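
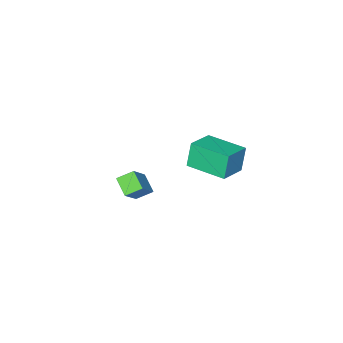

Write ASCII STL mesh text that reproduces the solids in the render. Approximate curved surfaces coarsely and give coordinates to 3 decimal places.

solid 
facet normal -0.930 -0.264 -0.256
outer loop
vertex -4.002 -4.946 -1.735
vertex -4.549 -3.022 -1.729
vertex -3.668 -4.847 -3.05
endloop
endfacet
facet normal 0.273 -0.962 -0.003
outer loop
vertex -2.291 -4.458 -2.671
vertex -4.002 -4.946 -1.735
vertex -3.668 -4.847 -3.05
endloop
endfacet
facet normal -0.930 -0.263 -0.257
outer loop
vertex -3.668 -4.847 -3.05
vertex -4.549 -3.022 -1.729
vertex -4.214 -2.924 -3.044
endloop
endfacet
facet normal 0.246 0.073 -0.967
outer loop
vertex -4.214 -2.924 -3.044
vertex -2.291 -4.458 -2.671
vertex -3.668 -4.847 -3.05
endloop
endfacet
facet normal -0.245 -0.073 0.967
outer loop
vertex -4.002 -4.946 -1.735
vertex -3.172 -2.633 -1.35
vertex -4.549 -3.022 -1.729
endloop
endfacet
facet normal 0.273 -0.962 -0.002
outer loop
vertex -2.626 -4.556 -1.356
vertex -4.002 -4.946 -1.735
vertex -2.291 -4.458 -2.671
endloop
endfacet
facet normal -0.246 -0.073 0.967
outer loop
vertex -2.626 -4.556 -1.356
vertex -3.172 -2.633 -1.35
vertex -4.002 -4.946 -1.735
endloop
endfacet
facet normal -0.272 0.962 0.002
outer loop
vertex -4.549 -3.022 -1.729
vertex -3.172 -2.633 -1.35
vertex -4.214 -2.924 -3.044
endloop
endfacet
facet normal 0.246 0.073 -0.967
outer loop
vertex -2.838 -2.534 -2.665
vertex -2.291 -4.458 -2.671
vertex -4.214 -2.924 -3.044
endloop
endfacet
facet normal -0.273 0.962 0.003
outer loop
vertex -4.214 -2.924 -3.044
vertex -3.172 -2.633 -1.35
vertex -2.838 -2.534 -2.665
endloop
endfacet
facet normal 0.930 0.264 0.257
outer loop
vertex -2.838 -2.534 -2.665
vertex -2.626 -4.556 -1.356
vertex -2.291 -4.458 -2.671
endloop
endfacet
facet normal 0.930 0.263 0.256
outer loop
vertex -3.172 -2.633 -1.35
vertex -2.626 -4.556 -1.356
vertex -2.838 -2.534 -2.665
endloop
endfacet
facet normal -0.645 -0.302 -0.702
outer loop
vertex 1.036 -3.337 -0.791
vertex 1.226 -2.52 -1.317
vertex 1.665 -3.743 -1.195
endloop
endfacet
facet normal -0.192 -0.825 0.531
outer loop
vertex 2.614 -3.3 -0.163
vertex 1.036 -3.337 -0.791
vertex 1.665 -3.743 -1.195
endloop
endfacet
facet normal -0.645 -0.301 -0.702
outer loop
vertex 1.665 -3.743 -1.195
vertex 1.226 -2.52 -1.317
vertex 1.855 -2.926 -1.72
endloop
endfacet
facet normal 0.739 -0.477 -0.475
outer loop
vertex 1.855 -2.926 -1.72
vertex 2.614 -3.3 -0.163
vertex 1.665 -3.743 -1.195
endloop
endfacet
facet normal -0.739 0.478 0.475
outer loop
vertex 1.036 -3.337 -0.791
vertex 2.175 -2.077 -0.285
vertex 1.226 -2.52 -1.317
endloop
endfacet
facet normal -0.192 -0.825 0.531
outer loop
vertex 1.985 -2.894 0.24
vertex 1.036 -3.337 -0.791
vertex 2.614 -3.3 -0.163
endloop
endfacet
facet normal -0.739 0.477 0.475
outer loop
vertex 1.985 -2.894 0.24
vertex 2.175 -2.077 -0.285
vertex 1.036 -3.337 -0.791
endloop
endfacet
facet normal 0.192 0.825 -0.531
outer loop
vertex 1.226 -2.52 -1.317
vertex 2.175 -2.077 -0.285
vertex 1.855 -2.926 -1.72
endloop
endfacet
facet normal 0.739 -0.478 -0.475
outer loop
vertex 2.804 -2.483 -0.689
vertex 2.614 -3.3 -0.163
vertex 1.855 -2.926 -1.72
endloop
endfacet
facet normal 0.192 0.825 -0.531
outer loop
vertex 1.855 -2.926 -1.72
vertex 2.175 -2.077 -0.285
vertex 2.804 -2.483 -0.689
endloop
endfacet
facet normal 0.645 0.302 0.702
outer loop
vertex 2.804 -2.483 -0.689
vertex 1.985 -2.894 0.24
vertex 2.614 -3.3 -0.163
endloop
endfacet
facet normal 0.645 0.301 0.702
outer loop
vertex 2.175 -2.077 -0.285
vertex 1.985 -2.894 0.24
vertex 2.804 -2.483 -0.689
endloop
endfacet

endsolid


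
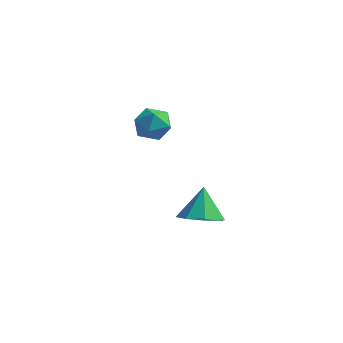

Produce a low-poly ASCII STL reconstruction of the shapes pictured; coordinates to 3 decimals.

solid 
facet normal 0.178 -0.439 -0.881
outer loop
vertex 4.445 -1.169 0.928
vertex 3.905 -0.598 0.534
vertex 4.765 -0.616 0.717
endloop
endfacet
facet normal 0.655 -0.093 0.750
outer loop
vertex 4.445 -1.169 0.928
vertex 4.765 -0.616 0.717
vertex 3.655 0.018 1.766
endloop
endfacet
facet normal 0.178 -0.440 -0.880
outer loop
vertex 4.765 -0.616 0.717
vertex 3.905 -0.598 0.534
vertex 4.582 -0.052 0.398
endloop
endfacet
facet normal 0.728 0.501 0.468
outer loop
vertex 4.765 -0.616 0.717
vertex 4.582 -0.052 0.398
vertex 3.655 0.018 1.766
endloop
endfacet
facet normal 0.177 -0.439 -0.881
outer loop
vertex 4.582 -0.052 0.398
vertex 3.905 -0.598 0.534
vertex 4.001 0.193 0.159
endloop
endfacet
facet normal 0.322 0.931 0.171
outer loop
vertex 4.582 -0.052 0.398
vertex 4.001 0.193 0.159
vertex 3.655 0.018 1.766
endloop
endfacet
facet normal 0.179 -0.439 -0.880
outer loop
vertex 4.001 0.193 0.159
vertex 3.905 -0.598 0.534
vertex 3.365 -0.026 0.139
endloop
endfacet
facet normal -0.326 0.945 0.033
outer loop
vertex 4.001 0.193 0.159
vertex 3.365 -0.026 0.139
vertex 3.655 0.018 1.766
endloop
endfacet
facet normal 0.178 -0.439 -0.880
outer loop
vertex 3.365 -0.026 0.139
vertex 3.905 -0.598 0.534
vertex 3.044 -0.579 0.35
endloop
endfacet
facet normal -0.834 0.535 0.134
outer loop
vertex 3.365 -0.026 0.139
vertex 3.044 -0.579 0.35
vertex 3.655 0.018 1.766
endloop
endfacet
facet normal 0.178 -0.440 -0.880
outer loop
vertex 3.044 -0.579 0.35
vertex 3.905 -0.598 0.534
vertex 3.228 -1.143 0.669
endloop
endfacet
facet normal -0.907 -0.060 0.417
outer loop
vertex 3.044 -0.579 0.35
vertex 3.228 -1.143 0.669
vertex 3.655 0.018 1.766
endloop
endfacet
facet normal 0.178 -0.439 -0.881
outer loop
vertex 3.228 -1.143 0.669
vertex 3.905 -0.598 0.534
vertex 3.808 -1.388 0.908
endloop
endfacet
facet normal -0.501 -0.490 0.713
outer loop
vertex 3.228 -1.143 0.669
vertex 3.808 -1.388 0.908
vertex 3.655 0.018 1.766
endloop
endfacet
facet normal 0.179 -0.439 -0.881
outer loop
vertex 3.808 -1.388 0.908
vertex 3.905 -0.598 0.534
vertex 4.445 -1.169 0.928
endloop
endfacet
facet normal 0.146 -0.504 0.851
outer loop
vertex 3.808 -1.388 0.908
vertex 4.445 -1.169 0.928
vertex 3.655 0.018 1.766
endloop
endfacet
facet normal -0.816 0.530 0.231
outer loop
vertex -0.877 3.823 2.221
vertex -1.349 3.131 2.142
vertex -1.011 3.326 2.887
endloop
endfacet
facet normal -0.239 0.801 0.550
outer loop
vertex -0.877 3.823 2.221
vertex -1.011 3.326 2.887
vertex -0.246 3.648 2.75
endloop
endfacet
facet normal 0.234 0.971 0.043
outer loop
vertex -0.877 3.823 2.221
vertex -0.246 3.648 2.75
vertex -0.111 3.652 1.919
endloop
endfacet
facet normal -0.053 0.805 -0.591
outer loop
vertex -0.877 3.823 2.221
vertex -0.111 3.652 1.919
vertex -0.792 3.332 1.544
endloop
endfacet
facet normal -0.701 0.532 -0.474
outer loop
vertex -0.877 3.823 2.221
vertex -0.792 3.332 1.544
vertex -1.349 3.131 2.142
endloop
endfacet
facet normal 0.050 0.289 0.956
outer loop
vertex -0.246 3.648 2.75
vertex -1.011 3.326 2.887
vertex -0.328 2.848 2.996
endloop
endfacet
facet normal -0.885 -0.149 0.441
outer loop
vertex -1.011 3.326 2.887
vertex -1.349 3.131 2.142
vertex -1.009 2.528 2.621
endloop
endfacet
facet normal -0.700 -0.144 -0.700
outer loop
vertex -1.349 3.131 2.142
vertex -0.792 3.332 1.544
vertex -0.874 2.532 1.79
endloop
endfacet
facet normal 0.350 0.297 -0.889
outer loop
vertex -0.792 3.332 1.544
vertex -0.111 3.652 1.919
vertex -0.109 2.854 1.653
endloop
endfacet
facet normal 0.813 0.566 0.135
outer loop
vertex -0.111 3.652 1.919
vertex -0.246 3.648 2.75
vertex 0.229 3.049 2.398
endloop
endfacet
facet normal 0.053 -0.805 0.591
outer loop
vertex -0.243 2.357 2.319
vertex -0.328 2.848 2.996
vertex -1.009 2.528 2.621
endloop
endfacet
facet normal -0.234 -0.971 -0.043
outer loop
vertex -0.243 2.357 2.319
vertex -1.009 2.528 2.621
vertex -0.874 2.532 1.79
endloop
endfacet
facet normal 0.239 -0.801 -0.550
outer loop
vertex -0.243 2.357 2.319
vertex -0.874 2.532 1.79
vertex -0.109 2.854 1.653
endloop
endfacet
facet normal 0.816 -0.530 -0.231
outer loop
vertex -0.243 2.357 2.319
vertex -0.109 2.854 1.653
vertex 0.229 3.049 2.398
endloop
endfacet
facet normal 0.701 -0.532 0.474
outer loop
vertex -0.243 2.357 2.319
vertex 0.229 3.049 2.398
vertex -0.328 2.848 2.996
endloop
endfacet
facet normal -0.350 -0.297 0.889
outer loop
vertex -1.009 2.528 2.621
vertex -0.328 2.848 2.996
vertex -1.011 3.326 2.887
endloop
endfacet
facet normal -0.813 -0.566 -0.135
outer loop
vertex -0.874 2.532 1.79
vertex -1.009 2.528 2.621
vertex -1.349 3.131 2.142
endloop
endfacet
facet normal -0.050 -0.289 -0.956
outer loop
vertex -0.109 2.854 1.653
vertex -0.874 2.532 1.79
vertex -0.792 3.332 1.544
endloop
endfacet
facet normal 0.885 0.149 -0.441
outer loop
vertex 0.229 3.049 2.398
vertex -0.109 2.854 1.653
vertex -0.111 3.652 1.919
endloop
endfacet
facet normal 0.700 0.144 0.700
outer loop
vertex -0.328 2.848 2.996
vertex 0.229 3.049 2.398
vertex -0.246 3.648 2.75
endloop
endfacet

endsolid


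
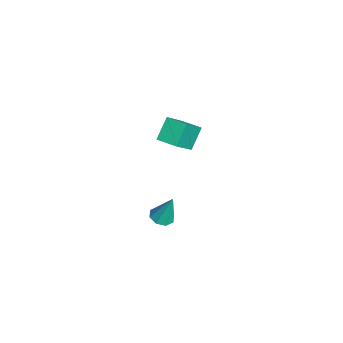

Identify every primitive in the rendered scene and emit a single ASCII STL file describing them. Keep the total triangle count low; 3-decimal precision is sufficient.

solid 
facet normal -0.142 -0.307 -0.941
outer loop
vertex 3.975 0.774 2.743
vertex 3.446 1.114 2.712
vertex 4.054 1.222 2.585
endloop
endfacet
facet normal 0.966 -0.085 0.243
outer loop
vertex 3.975 0.774 2.743
vertex 4.054 1.222 2.585
vertex 3.674 1.606 4.228
endloop
endfacet
facet normal -0.142 -0.305 -0.942
outer loop
vertex 4.054 1.222 2.585
vertex 3.446 1.114 2.712
vertex 3.776 1.608 2.502
endloop
endfacet
facet normal 0.806 0.591 0.048
outer loop
vertex 4.054 1.222 2.585
vertex 3.776 1.608 2.502
vertex 3.674 1.606 4.228
endloop
endfacet
facet normal -0.142 -0.305 -0.942
outer loop
vertex 3.776 1.608 2.502
vertex 3.446 1.114 2.712
vertex 3.305 1.704 2.542
endloop
endfacet
facet normal 0.201 0.980 0.013
outer loop
vertex 3.776 1.608 2.502
vertex 3.305 1.704 2.542
vertex 3.674 1.606 4.228
endloop
endfacet
facet normal -0.142 -0.305 -0.942
outer loop
vertex 3.305 1.704 2.542
vertex 3.446 1.114 2.712
vertex 2.917 1.455 2.681
endloop
endfacet
facet normal -0.493 0.856 0.158
outer loop
vertex 3.305 1.704 2.542
vertex 2.917 1.455 2.681
vertex 3.674 1.606 4.228
endloop
endfacet
facet normal -0.142 -0.306 -0.941
outer loop
vertex 2.917 1.455 2.681
vertex 3.446 1.114 2.712
vertex 2.838 1.006 2.839
endloop
endfacet
facet normal -0.870 0.293 0.397
outer loop
vertex 2.917 1.455 2.681
vertex 2.838 1.006 2.839
vertex 3.674 1.606 4.228
endloop
endfacet
facet normal -0.142 -0.305 -0.942
outer loop
vertex 2.838 1.006 2.839
vertex 3.446 1.114 2.712
vertex 3.116 0.62 2.922
endloop
endfacet
facet normal -0.709 -0.383 0.592
outer loop
vertex 2.838 1.006 2.839
vertex 3.116 0.62 2.922
vertex 3.674 1.606 4.228
endloop
endfacet
facet normal -0.142 -0.305 -0.942
outer loop
vertex 3.116 0.62 2.922
vertex 3.446 1.114 2.712
vertex 3.587 0.524 2.882
endloop
endfacet
facet normal -0.104 -0.772 0.627
outer loop
vertex 3.116 0.62 2.922
vertex 3.587 0.524 2.882
vertex 3.674 1.606 4.228
endloop
endfacet
facet normal -0.141 -0.305 -0.942
outer loop
vertex 3.587 0.524 2.882
vertex 3.446 1.114 2.712
vertex 3.975 0.774 2.743
endloop
endfacet
facet normal 0.590 -0.647 0.482
outer loop
vertex 3.587 0.524 2.882
vertex 3.975 0.774 2.743
vertex 3.674 1.606 4.228
endloop
endfacet
facet normal -0.530 0.452 -0.718
outer loop
vertex -4.03 3.262 2.635
vertex -3.291 4.144 2.644
vertex -3.26 2.628 1.667
endloop
endfacet
facet normal -0.642 -0.767 -0.008
outer loop
vertex -2.189 1.716 3.116
vertex -4.03 3.262 2.635
vertex -3.26 2.628 1.667
endloop
endfacet
facet normal -0.531 0.451 -0.717
outer loop
vertex -3.26 2.628 1.667
vertex -3.291 4.144 2.644
vertex -2.522 3.51 1.676
endloop
endfacet
facet normal 0.554 -0.456 -0.697
outer loop
vertex -2.522 3.51 1.676
vertex -2.189 1.716 3.116
vertex -3.26 2.628 1.667
endloop
endfacet
facet normal -0.553 0.457 0.697
outer loop
vertex -4.03 3.262 2.635
vertex -2.22 3.232 4.093
vertex -3.291 4.144 2.644
endloop
endfacet
facet normal -0.642 -0.767 -0.008
outer loop
vertex -2.958 2.35 4.084
vertex -4.03 3.262 2.635
vertex -2.189 1.716 3.116
endloop
endfacet
facet normal -0.554 0.456 0.697
outer loop
vertex -2.958 2.35 4.084
vertex -2.22 3.232 4.093
vertex -4.03 3.262 2.635
endloop
endfacet
facet normal 0.642 0.767 0.008
outer loop
vertex -3.291 4.144 2.644
vertex -2.22 3.232 4.093
vertex -2.522 3.51 1.676
endloop
endfacet
facet normal 0.553 -0.457 -0.697
outer loop
vertex -1.45 2.598 3.125
vertex -2.189 1.716 3.116
vertex -2.522 3.51 1.676
endloop
endfacet
facet normal 0.642 0.767 0.008
outer loop
vertex -2.522 3.51 1.676
vertex -2.22 3.232 4.093
vertex -1.45 2.598 3.125
endloop
endfacet
facet normal 0.530 -0.452 0.717
outer loop
vertex -1.45 2.598 3.125
vertex -2.958 2.35 4.084
vertex -2.189 1.716 3.116
endloop
endfacet
facet normal 0.531 -0.451 0.718
outer loop
vertex -2.22 3.232 4.093
vertex -2.958 2.35 4.084
vertex -1.45 2.598 3.125
endloop
endfacet

endsolid


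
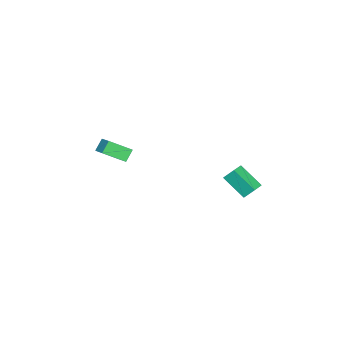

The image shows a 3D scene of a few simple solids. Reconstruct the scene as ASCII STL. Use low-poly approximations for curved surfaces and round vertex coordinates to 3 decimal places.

solid 
facet normal -0.979 0.077 -0.188
outer loop
vertex -1.968 3.452 1.903
vertex -1.643 4.899 0.798
vertex -1.867 2.834 1.124
endloop
endfacet
facet normal -0.176 -0.782 0.598
outer loop
vertex -0.937 2.761 1.302
vertex -1.968 3.452 1.903
vertex -1.867 2.834 1.124
endloop
endfacet
facet normal -0.979 0.077 -0.188
outer loop
vertex -1.867 2.834 1.124
vertex -1.643 4.899 0.798
vertex -1.542 4.281 0.018
endloop
endfacet
facet normal 0.101 -0.618 -0.779
outer loop
vertex -1.542 4.281 0.018
vertex -0.937 2.761 1.302
vertex -1.867 2.834 1.124
endloop
endfacet
facet normal -0.101 0.618 0.780
outer loop
vertex -1.968 3.452 1.903
vertex -0.713 4.826 0.976
vertex -1.643 4.899 0.798
endloop
endfacet
facet normal -0.176 -0.783 0.597
outer loop
vertex -1.038 3.379 2.082
vertex -1.968 3.452 1.903
vertex -0.937 2.761 1.302
endloop
endfacet
facet normal -0.101 0.618 0.779
outer loop
vertex -1.038 3.379 2.082
vertex -0.713 4.826 0.976
vertex -1.968 3.452 1.903
endloop
endfacet
facet normal 0.176 0.783 -0.597
outer loop
vertex -1.643 4.899 0.798
vertex -0.713 4.826 0.976
vertex -1.542 4.281 0.018
endloop
endfacet
facet normal 0.102 -0.618 -0.780
outer loop
vertex -0.612 4.208 0.197
vertex -0.937 2.761 1.302
vertex -1.542 4.281 0.018
endloop
endfacet
facet normal 0.176 0.782 -0.598
outer loop
vertex -1.542 4.281 0.018
vertex -0.713 4.826 0.976
vertex -0.612 4.208 0.197
endloop
endfacet
facet normal 0.979 -0.077 0.188
outer loop
vertex -0.612 4.208 0.197
vertex -1.038 3.379 2.082
vertex -0.937 2.761 1.302
endloop
endfacet
facet normal 0.979 -0.077 0.188
outer loop
vertex -0.713 4.826 0.976
vertex -1.038 3.379 2.082
vertex -0.612 4.208 0.197
endloop
endfacet
facet normal -0.623 -0.643 -0.445
outer loop
vertex 0.28 -4.949 2.242
vertex -0.351 -4.811 2.926
vertex -0.376 -3.724 1.389
endloop
endfacet
facet normal 0.671 -0.147 -0.727
outer loop
vertex 0.471 -2.849 1.994
vertex 0.28 -4.949 2.242
vertex -0.376 -3.724 1.389
endloop
endfacet
facet normal -0.622 -0.644 -0.445
outer loop
vertex -0.376 -3.724 1.389
vertex -0.351 -4.811 2.926
vertex -1.007 -3.587 2.073
endloop
endfacet
facet normal -0.403 0.751 -0.522
outer loop
vertex -1.007 -3.587 2.073
vertex 0.471 -2.849 1.994
vertex -0.376 -3.724 1.389
endloop
endfacet
facet normal 0.403 -0.751 0.523
outer loop
vertex 0.28 -4.949 2.242
vertex 0.496 -3.936 3.531
vertex -0.351 -4.811 2.926
endloop
endfacet
facet normal 0.671 -0.147 -0.727
outer loop
vertex 1.127 -4.073 2.847
vertex 0.28 -4.949 2.242
vertex 0.471 -2.849 1.994
endloop
endfacet
facet normal 0.403 -0.751 0.523
outer loop
vertex 1.127 -4.073 2.847
vertex 0.496 -3.936 3.531
vertex 0.28 -4.949 2.242
endloop
endfacet
facet normal -0.671 0.147 0.727
outer loop
vertex -0.351 -4.811 2.926
vertex 0.496 -3.936 3.531
vertex -1.007 -3.587 2.073
endloop
endfacet
facet normal -0.403 0.751 -0.523
outer loop
vertex -0.16 -2.711 2.678
vertex 0.471 -2.849 1.994
vertex -1.007 -3.587 2.073
endloop
endfacet
facet normal -0.671 0.147 0.727
outer loop
vertex -1.007 -3.587 2.073
vertex 0.496 -3.936 3.531
vertex -0.16 -2.711 2.678
endloop
endfacet
facet normal 0.623 0.644 0.445
outer loop
vertex -0.16 -2.711 2.678
vertex 1.127 -4.073 2.847
vertex 0.471 -2.849 1.994
endloop
endfacet
facet normal 0.623 0.644 0.445
outer loop
vertex 0.496 -3.936 3.531
vertex 1.127 -4.073 2.847
vertex -0.16 -2.711 2.678
endloop
endfacet

endsolid


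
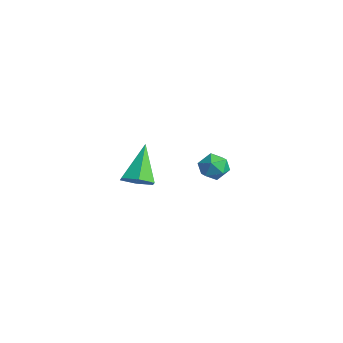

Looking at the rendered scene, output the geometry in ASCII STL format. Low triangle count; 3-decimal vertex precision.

solid 
facet normal -0.770 0.331 0.545
outer loop
vertex -2.297 1.681 -0.011
vertex -1.918 1.711 0.506
vertex -1.974 2.219 0.119
endloop
endfacet
facet normal -0.835 0.534 -0.134
outer loop
vertex -2.297 1.681 -0.011
vertex -1.974 2.219 0.119
vertex -2.013 2.006 -0.485
endloop
endfacet
facet normal -0.840 -0.054 -0.540
outer loop
vertex -2.297 1.681 -0.011
vertex -2.013 2.006 -0.485
vertex -1.981 1.365 -0.471
endloop
endfacet
facet normal -0.778 -0.619 -0.109
outer loop
vertex -2.297 1.681 -0.011
vertex -1.981 1.365 -0.471
vertex -1.922 1.183 0.141
endloop
endfacet
facet normal -0.735 -0.382 0.561
outer loop
vertex -2.297 1.681 -0.011
vertex -1.922 1.183 0.141
vertex -1.918 1.711 0.506
endloop
endfacet
facet normal -0.258 0.916 -0.307
outer loop
vertex -2.013 2.006 -0.485
vertex -1.974 2.219 0.119
vertex -1.458 2.237 -0.261
endloop
endfacet
facet normal -0.153 0.588 0.794
outer loop
vertex -1.974 2.219 0.119
vertex -1.918 1.711 0.506
vertex -1.399 2.055 0.351
endloop
endfacet
facet normal -0.095 -0.566 0.819
outer loop
vertex -1.918 1.711 0.506
vertex -1.922 1.183 0.141
vertex -1.367 1.414 0.365
endloop
endfacet
facet normal -0.163 -0.950 -0.267
outer loop
vertex -1.922 1.183 0.141
vertex -1.981 1.365 -0.471
vertex -1.406 1.201 -0.239
endloop
endfacet
facet normal -0.265 -0.034 -0.964
outer loop
vertex -1.981 1.365 -0.471
vertex -2.013 2.006 -0.485
vertex -1.462 1.709 -0.626
endloop
endfacet
facet normal 0.778 0.619 0.109
outer loop
vertex -1.083 1.739 -0.109
vertex -1.458 2.237 -0.261
vertex -1.399 2.055 0.351
endloop
endfacet
facet normal 0.840 0.054 0.540
outer loop
vertex -1.083 1.739 -0.109
vertex -1.399 2.055 0.351
vertex -1.367 1.414 0.365
endloop
endfacet
facet normal 0.835 -0.534 0.134
outer loop
vertex -1.083 1.739 -0.109
vertex -1.367 1.414 0.365
vertex -1.406 1.201 -0.239
endloop
endfacet
facet normal 0.770 -0.331 -0.545
outer loop
vertex -1.083 1.739 -0.109
vertex -1.406 1.201 -0.239
vertex -1.462 1.709 -0.626
endloop
endfacet
facet normal 0.735 0.382 -0.561
outer loop
vertex -1.083 1.739 -0.109
vertex -1.462 1.709 -0.626
vertex -1.458 2.237 -0.261
endloop
endfacet
facet normal 0.163 0.950 0.267
outer loop
vertex -1.399 2.055 0.351
vertex -1.458 2.237 -0.261
vertex -1.974 2.219 0.119
endloop
endfacet
facet normal 0.265 0.034 0.964
outer loop
vertex -1.367 1.414 0.365
vertex -1.399 2.055 0.351
vertex -1.918 1.711 0.506
endloop
endfacet
facet normal 0.258 -0.916 0.307
outer loop
vertex -1.406 1.201 -0.239
vertex -1.367 1.414 0.365
vertex -1.922 1.183 0.141
endloop
endfacet
facet normal 0.153 -0.588 -0.794
outer loop
vertex -1.462 1.709 -0.626
vertex -1.406 1.201 -0.239
vertex -1.981 1.365 -0.471
endloop
endfacet
facet normal 0.095 0.566 -0.819
outer loop
vertex -1.458 2.237 -0.261
vertex -1.462 1.709 -0.626
vertex -2.013 2.006 -0.485
endloop
endfacet
facet normal 0.469 -0.449 -0.760
outer loop
vertex 1.707 -3.066 2.475
vertex 1.249 -2.883 2.084
vertex 1.751 -2.514 2.176
endloop
endfacet
facet normal 0.677 0.308 0.669
outer loop
vertex 1.707 -3.066 2.475
vertex 1.751 -2.514 2.176
vertex 0.511 -2.177 3.276
endloop
endfacet
facet normal 0.470 -0.450 -0.760
outer loop
vertex 1.751 -2.514 2.176
vertex 1.249 -2.883 2.084
vertex 1.293 -2.33 1.784
endloop
endfacet
facet normal 0.319 0.945 0.070
outer loop
vertex 1.751 -2.514 2.176
vertex 1.293 -2.33 1.784
vertex 0.511 -2.177 3.276
endloop
endfacet
facet normal 0.470 -0.450 -0.760
outer loop
vertex 1.293 -2.33 1.784
vertex 1.249 -2.883 2.084
vertex 0.791 -2.699 1.692
endloop
endfacet
facet normal -0.513 0.784 -0.349
outer loop
vertex 1.293 -2.33 1.784
vertex 0.791 -2.699 1.692
vertex 0.511 -2.177 3.276
endloop
endfacet
facet normal 0.470 -0.448 -0.760
outer loop
vertex 0.791 -2.699 1.692
vertex 1.249 -2.883 2.084
vertex 0.747 -3.252 1.991
endloop
endfacet
facet normal -0.985 -0.013 -0.170
outer loop
vertex 0.791 -2.699 1.692
vertex 0.747 -3.252 1.991
vertex 0.511 -2.177 3.276
endloop
endfacet
facet normal 0.471 -0.449 -0.760
outer loop
vertex 0.747 -3.252 1.991
vertex 1.249 -2.883 2.084
vertex 1.205 -3.435 2.383
endloop
endfacet
facet normal -0.627 -0.650 0.429
outer loop
vertex 0.747 -3.252 1.991
vertex 1.205 -3.435 2.383
vertex 0.511 -2.177 3.276
endloop
endfacet
facet normal 0.469 -0.449 -0.760
outer loop
vertex 1.205 -3.435 2.383
vertex 1.249 -2.883 2.084
vertex 1.707 -3.066 2.475
endloop
endfacet
facet normal 0.204 -0.489 0.848
outer loop
vertex 1.205 -3.435 2.383
vertex 1.707 -3.066 2.475
vertex 0.511 -2.177 3.276
endloop
endfacet

endsolid


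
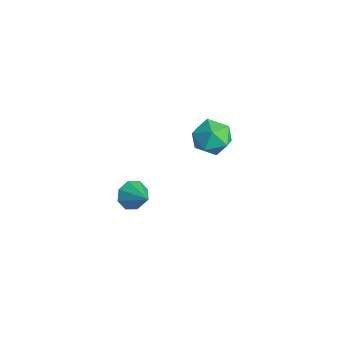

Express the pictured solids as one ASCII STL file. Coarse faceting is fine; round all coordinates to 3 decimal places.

solid 
facet normal -0.844 -0.168 -0.509
outer loop
vertex 2.572 -3.059 2.104
vertex 2.17 -3.098 2.783
vertex 2.36 -2.52 2.278
endloop
endfacet
facet normal 0.751 0.451 -0.483
outer loop
vertex 2.572 -3.059 2.104
vertex 2.36 -2.52 2.278
vertex 3.35 -2.862 3.497
endloop
endfacet
facet normal -0.843 -0.169 -0.511
outer loop
vertex 2.36 -2.52 2.278
vertex 2.17 -3.098 2.783
vertex 2.035 -2.32 2.748
endloop
endfacet
facet normal 0.423 0.901 -0.091
outer loop
vertex 2.36 -2.52 2.278
vertex 2.035 -2.32 2.748
vertex 3.35 -2.862 3.497
endloop
endfacet
facet normal -0.843 -0.169 -0.510
outer loop
vertex 2.035 -2.32 2.748
vertex 2.17 -3.098 2.783
vertex 1.79 -2.576 3.238
endloop
endfacet
facet normal 0.077 0.867 0.492
outer loop
vertex 2.035 -2.32 2.748
vertex 1.79 -2.576 3.238
vertex 3.35 -2.862 3.497
endloop
endfacet
facet normal -0.843 -0.168 -0.511
outer loop
vertex 1.79 -2.576 3.238
vertex 2.17 -3.098 2.783
vertex 1.767 -3.137 3.461
endloop
endfacet
facet normal -0.085 0.371 0.925
outer loop
vertex 1.79 -2.576 3.238
vertex 1.767 -3.137 3.461
vertex 3.35 -2.862 3.497
endloop
endfacet
facet normal -0.843 -0.168 -0.511
outer loop
vertex 1.767 -3.137 3.461
vertex 2.17 -3.098 2.783
vertex 1.98 -3.676 3.287
endloop
endfacet
facet normal 0.030 -0.296 0.955
outer loop
vertex 1.767 -3.137 3.461
vertex 1.98 -3.676 3.287
vertex 3.35 -2.862 3.497
endloop
endfacet
facet normal -0.843 -0.168 -0.511
outer loop
vertex 1.98 -3.676 3.287
vertex 2.17 -3.098 2.783
vertex 2.304 -3.876 2.818
endloop
endfacet
facet normal 0.356 -0.745 0.564
outer loop
vertex 1.98 -3.676 3.287
vertex 2.304 -3.876 2.818
vertex 3.35 -2.862 3.497
endloop
endfacet
facet normal -0.844 -0.168 -0.510
outer loop
vertex 2.304 -3.876 2.818
vertex 2.17 -3.098 2.783
vertex 2.549 -3.62 2.328
endloop
endfacet
facet normal 0.703 -0.711 -0.020
outer loop
vertex 2.304 -3.876 2.818
vertex 2.549 -3.62 2.328
vertex 3.35 -2.862 3.497
endloop
endfacet
facet normal -0.844 -0.169 -0.509
outer loop
vertex 2.549 -3.62 2.328
vertex 2.17 -3.098 2.783
vertex 2.572 -3.059 2.104
endloop
endfacet
facet normal 0.865 -0.216 -0.453
outer loop
vertex 2.549 -3.62 2.328
vertex 2.572 -3.059 2.104
vertex 3.35 -2.862 3.497
endloop
endfacet
facet normal 0.018 0.245 0.969
outer loop
vertex -1.919 3.681 1.301
vertex -2.693 2.907 1.511
vertex -1.611 2.641 1.558
endloop
endfacet
facet normal 0.655 0.358 0.665
outer loop
vertex -1.919 3.681 1.301
vertex -1.611 2.641 1.558
vertex -1.086 3.193 0.744
endloop
endfacet
facet normal 0.563 0.816 0.127
outer loop
vertex -1.919 3.681 1.301
vertex -1.086 3.193 0.744
vertex -1.842 3.8 0.196
endloop
endfacet
facet normal -0.129 0.987 0.097
outer loop
vertex -1.919 3.681 1.301
vertex -1.842 3.8 0.196
vertex -2.835 3.623 0.67
endloop
endfacet
facet normal -0.466 0.633 0.618
outer loop
vertex -1.919 3.681 1.301
vertex -2.835 3.623 0.67
vertex -2.693 2.907 1.511
endloop
endfacet
facet normal 0.882 -0.261 0.392
outer loop
vertex -1.086 3.193 0.744
vertex -1.611 2.641 1.558
vertex -1.345 2.117 0.61
endloop
endfacet
facet normal -0.148 -0.444 0.884
outer loop
vertex -1.611 2.641 1.558
vertex -2.693 2.907 1.511
vertex -2.338 1.94 1.084
endloop
endfacet
facet normal -0.931 0.185 0.315
outer loop
vertex -2.693 2.907 1.511
vertex -2.835 3.623 0.67
vertex -3.094 2.547 0.536
endloop
endfacet
facet normal -0.386 0.757 -0.527
outer loop
vertex -2.835 3.623 0.67
vertex -1.842 3.8 0.196
vertex -2.569 3.099 -0.278
endloop
endfacet
facet normal 0.734 0.481 -0.479
outer loop
vertex -1.842 3.8 0.196
vertex -1.086 3.193 0.744
vertex -1.487 2.833 -0.231
endloop
endfacet
facet normal 0.129 -0.987 -0.097
outer loop
vertex -2.261 2.059 -0.021
vertex -1.345 2.117 0.61
vertex -2.338 1.94 1.084
endloop
endfacet
facet normal -0.563 -0.816 -0.127
outer loop
vertex -2.261 2.059 -0.021
vertex -2.338 1.94 1.084
vertex -3.094 2.547 0.536
endloop
endfacet
facet normal -0.655 -0.358 -0.665
outer loop
vertex -2.261 2.059 -0.021
vertex -3.094 2.547 0.536
vertex -2.569 3.099 -0.278
endloop
endfacet
facet normal -0.018 -0.245 -0.969
outer loop
vertex -2.261 2.059 -0.021
vertex -2.569 3.099 -0.278
vertex -1.487 2.833 -0.231
endloop
endfacet
facet normal 0.466 -0.633 -0.618
outer loop
vertex -2.261 2.059 -0.021
vertex -1.487 2.833 -0.231
vertex -1.345 2.117 0.61
endloop
endfacet
facet normal 0.386 -0.757 0.527
outer loop
vertex -2.338 1.94 1.084
vertex -1.345 2.117 0.61
vertex -1.611 2.641 1.558
endloop
endfacet
facet normal -0.734 -0.481 0.479
outer loop
vertex -3.094 2.547 0.536
vertex -2.338 1.94 1.084
vertex -2.693 2.907 1.511
endloop
endfacet
facet normal -0.882 0.261 -0.392
outer loop
vertex -2.569 3.099 -0.278
vertex -3.094 2.547 0.536
vertex -2.835 3.623 0.67
endloop
endfacet
facet normal 0.148 0.444 -0.884
outer loop
vertex -1.487 2.833 -0.231
vertex -2.569 3.099 -0.278
vertex -1.842 3.8 0.196
endloop
endfacet
facet normal 0.931 -0.185 -0.315
outer loop
vertex -1.345 2.117 0.61
vertex -1.487 2.833 -0.231
vertex -1.086 3.193 0.744
endloop
endfacet

endsolid


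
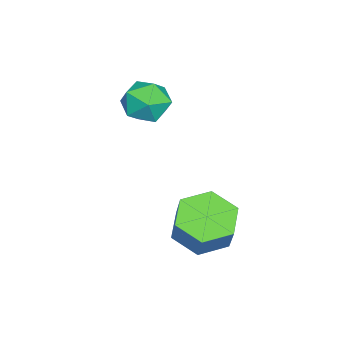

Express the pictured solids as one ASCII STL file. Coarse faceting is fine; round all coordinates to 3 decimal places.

solid 
facet normal -0.423 -0.213 -0.881
outer loop
vertex 4.307 3.157 -3.481
vertex 3.398 3.073 -3.024
vertex 3.704 3.975 -3.389
endloop
endfacet
facet normal 0.687 0.559 -0.464
outer loop
vertex 4.307 3.157 -3.481
vertex 3.704 3.975 -3.389
vertex 4.81 3.41 -2.432
endloop
endfacet
facet normal 0.688 0.557 -0.466
outer loop
vertex 4.81 3.41 -2.432
vertex 3.704 3.975 -3.389
vertex 4.208 4.229 -2.341
endloop
endfacet
facet normal 0.423 0.213 0.881
outer loop
vertex 4.81 3.41 -2.432
vertex 4.208 4.229 -2.341
vertex 3.902 3.327 -1.976
endloop
endfacet
facet normal -0.423 -0.213 -0.881
outer loop
vertex 3.704 3.975 -3.389
vertex 3.398 3.073 -3.024
vertex 2.796 3.891 -2.933
endloop
endfacet
facet normal -0.168 0.974 -0.155
outer loop
vertex 3.704 3.975 -3.389
vertex 2.796 3.891 -2.933
vertex 4.208 4.229 -2.341
endloop
endfacet
facet normal -0.168 0.974 -0.155
outer loop
vertex 4.208 4.229 -2.341
vertex 2.796 3.891 -2.933
vertex 3.299 4.145 -1.884
endloop
endfacet
facet normal 0.423 0.213 0.881
outer loop
vertex 4.208 4.229 -2.341
vertex 3.299 4.145 -1.884
vertex 3.902 3.327 -1.976
endloop
endfacet
facet normal -0.423 -0.213 -0.881
outer loop
vertex 2.796 3.891 -2.933
vertex 3.398 3.073 -3.024
vertex 2.49 2.99 -2.568
endloop
endfacet
facet normal -0.855 0.416 0.309
outer loop
vertex 2.796 3.891 -2.933
vertex 2.49 2.99 -2.568
vertex 3.299 4.145 -1.884
endloop
endfacet
facet normal -0.855 0.416 0.310
outer loop
vertex 3.299 4.145 -1.884
vertex 2.49 2.99 -2.568
vertex 2.993 3.243 -1.519
endloop
endfacet
facet normal 0.423 0.213 0.881
outer loop
vertex 3.299 4.145 -1.884
vertex 2.993 3.243 -1.519
vertex 3.902 3.327 -1.976
endloop
endfacet
facet normal -0.423 -0.213 -0.881
outer loop
vertex 2.49 2.99 -2.568
vertex 3.398 3.073 -3.024
vertex 3.092 2.171 -2.659
endloop
endfacet
facet normal -0.688 -0.557 0.464
outer loop
vertex 2.49 2.99 -2.568
vertex 3.092 2.171 -2.659
vertex 2.993 3.243 -1.519
endloop
endfacet
facet normal -0.687 -0.558 0.466
outer loop
vertex 2.993 3.243 -1.519
vertex 3.092 2.171 -2.659
vertex 3.596 2.425 -1.611
endloop
endfacet
facet normal 0.423 0.213 0.881
outer loop
vertex 2.993 3.243 -1.519
vertex 3.596 2.425 -1.611
vertex 3.902 3.327 -1.976
endloop
endfacet
facet normal -0.423 -0.213 -0.881
outer loop
vertex 3.092 2.171 -2.659
vertex 3.398 3.073 -3.024
vertex 4.001 2.255 -3.116
endloop
endfacet
facet normal 0.168 -0.974 0.155
outer loop
vertex 3.092 2.171 -2.659
vertex 4.001 2.255 -3.116
vertex 3.596 2.425 -1.611
endloop
endfacet
facet normal 0.168 -0.974 0.155
outer loop
vertex 3.596 2.425 -1.611
vertex 4.001 2.255 -3.116
vertex 4.504 2.509 -2.067
endloop
endfacet
facet normal 0.423 0.213 0.881
outer loop
vertex 3.596 2.425 -1.611
vertex 4.504 2.509 -2.067
vertex 3.902 3.327 -1.976
endloop
endfacet
facet normal -0.423 -0.213 -0.881
outer loop
vertex 4.001 2.255 -3.116
vertex 3.398 3.073 -3.024
vertex 4.307 3.157 -3.481
endloop
endfacet
facet normal 0.855 -0.415 -0.310
outer loop
vertex 4.001 2.255 -3.116
vertex 4.307 3.157 -3.481
vertex 4.504 2.509 -2.067
endloop
endfacet
facet normal 0.855 -0.416 -0.310
outer loop
vertex 4.504 2.509 -2.067
vertex 4.307 3.157 -3.481
vertex 4.81 3.41 -2.432
endloop
endfacet
facet normal 0.423 0.213 0.881
outer loop
vertex 4.504 2.509 -2.067
vertex 4.81 3.41 -2.432
vertex 3.902 3.327 -1.976
endloop
endfacet
facet normal -0.359 0.723 0.590
outer loop
vertex 1.14 1.515 0.934
vertex 0.361 1.063 1.013
vertex 1.031 0.915 1.602
endloop
endfacet
facet normal 0.349 0.668 0.657
outer loop
vertex 1.14 1.515 0.934
vertex 1.031 0.915 1.602
vertex 1.813 0.951 1.15
endloop
endfacet
facet normal 0.640 0.768 0.012
outer loop
vertex 1.14 1.515 0.934
vertex 1.813 0.951 1.15
vertex 1.627 1.12 0.282
endloop
endfacet
facet normal 0.111 0.885 -0.453
outer loop
vertex 1.14 1.515 0.934
vertex 1.627 1.12 0.282
vertex 0.73 1.189 0.197
endloop
endfacet
facet normal -0.507 0.857 -0.097
outer loop
vertex 1.14 1.515 0.934
vertex 0.73 1.189 0.197
vertex 0.361 1.063 1.013
endloop
endfacet
facet normal 0.500 0.004 0.866
outer loop
vertex 1.813 0.951 1.15
vertex 1.031 0.915 1.602
vertex 1.45 0.151 1.363
endloop
endfacet
facet normal -0.646 0.091 0.758
outer loop
vertex 1.031 0.915 1.602
vertex 0.361 1.063 1.013
vertex 0.553 0.22 1.278
endloop
endfacet
facet normal -0.884 0.307 -0.352
outer loop
vertex 0.361 1.063 1.013
vertex 0.73 1.189 0.197
vertex 0.367 0.389 0.41
endloop
endfacet
facet normal 0.115 0.354 -0.928
outer loop
vertex 0.73 1.189 0.197
vertex 1.627 1.12 0.282
vertex 1.149 0.425 -0.042
endloop
endfacet
facet normal 0.970 0.166 -0.176
outer loop
vertex 1.627 1.12 0.282
vertex 1.813 0.951 1.15
vertex 1.819 0.277 0.547
endloop
endfacet
facet normal -0.111 -0.885 0.453
outer loop
vertex 1.04 -0.175 0.626
vertex 1.45 0.151 1.363
vertex 0.553 0.22 1.278
endloop
endfacet
facet normal -0.640 -0.768 -0.012
outer loop
vertex 1.04 -0.175 0.626
vertex 0.553 0.22 1.278
vertex 0.367 0.389 0.41
endloop
endfacet
facet normal -0.349 -0.668 -0.657
outer loop
vertex 1.04 -0.175 0.626
vertex 0.367 0.389 0.41
vertex 1.149 0.425 -0.042
endloop
endfacet
facet normal 0.359 -0.723 -0.590
outer loop
vertex 1.04 -0.175 0.626
vertex 1.149 0.425 -0.042
vertex 1.819 0.277 0.547
endloop
endfacet
facet normal 0.507 -0.857 0.097
outer loop
vertex 1.04 -0.175 0.626
vertex 1.819 0.277 0.547
vertex 1.45 0.151 1.363
endloop
endfacet
facet normal -0.115 -0.354 0.928
outer loop
vertex 0.553 0.22 1.278
vertex 1.45 0.151 1.363
vertex 1.031 0.915 1.602
endloop
endfacet
facet normal -0.970 -0.166 0.176
outer loop
vertex 0.367 0.389 0.41
vertex 0.553 0.22 1.278
vertex 0.361 1.063 1.013
endloop
endfacet
facet normal -0.500 -0.004 -0.866
outer loop
vertex 1.149 0.425 -0.042
vertex 0.367 0.389 0.41
vertex 0.73 1.189 0.197
endloop
endfacet
facet normal 0.646 -0.091 -0.758
outer loop
vertex 1.819 0.277 0.547
vertex 1.149 0.425 -0.042
vertex 1.627 1.12 0.282
endloop
endfacet
facet normal 0.884 -0.307 0.352
outer loop
vertex 1.45 0.151 1.363
vertex 1.819 0.277 0.547
vertex 1.813 0.951 1.15
endloop
endfacet

endsolid


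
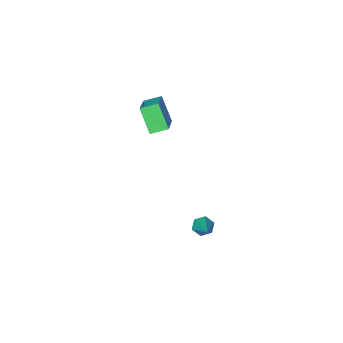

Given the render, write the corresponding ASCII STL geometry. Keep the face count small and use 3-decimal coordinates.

solid 
facet normal -0.855 0.418 0.306
outer loop
vertex -4.267 -4.154 4.248
vertex -3.169 -2.661 5.277
vertex -4.287 -3.27 2.987
endloop
endfacet
facet normal -0.518 -0.704 -0.486
outer loop
vertex -3.491 -3.659 2.703
vertex -4.267 -4.154 4.248
vertex -4.287 -3.27 2.987
endloop
endfacet
facet normal -0.855 0.418 0.306
outer loop
vertex -4.287 -3.27 2.987
vertex -3.169 -2.661 5.277
vertex -3.188 -1.777 4.016
endloop
endfacet
facet normal -0.012 0.573 -0.819
outer loop
vertex -3.188 -1.777 4.016
vertex -3.491 -3.659 2.703
vertex -4.287 -3.27 2.987
endloop
endfacet
facet normal 0.012 -0.573 0.819
outer loop
vertex -4.267 -4.154 4.248
vertex -2.373 -3.05 4.993
vertex -3.169 -2.661 5.277
endloop
endfacet
facet normal -0.518 -0.704 -0.486
outer loop
vertex -3.472 -4.543 3.964
vertex -4.267 -4.154 4.248
vertex -3.491 -3.659 2.703
endloop
endfacet
facet normal 0.012 -0.573 0.819
outer loop
vertex -3.472 -4.543 3.964
vertex -2.373 -3.05 4.993
vertex -4.267 -4.154 4.248
endloop
endfacet
facet normal 0.518 0.704 0.486
outer loop
vertex -3.169 -2.661 5.277
vertex -2.373 -3.05 4.993
vertex -3.188 -1.777 4.016
endloop
endfacet
facet normal -0.012 0.573 -0.819
outer loop
vertex -2.393 -2.166 3.732
vertex -3.491 -3.659 2.703
vertex -3.188 -1.777 4.016
endloop
endfacet
facet normal 0.518 0.704 0.485
outer loop
vertex -3.188 -1.777 4.016
vertex -2.373 -3.05 4.993
vertex -2.393 -2.166 3.732
endloop
endfacet
facet normal 0.855 -0.418 -0.306
outer loop
vertex -2.393 -2.166 3.732
vertex -3.472 -4.543 3.964
vertex -3.491 -3.659 2.703
endloop
endfacet
facet normal 0.855 -0.418 -0.307
outer loop
vertex -2.373 -3.05 4.993
vertex -3.472 -4.543 3.964
vertex -2.393 -2.166 3.732
endloop
endfacet
facet normal -0.360 -0.742 -0.566
outer loop
vertex -3.345 0.059 -2.388
vertex -3.877 0.223 -2.265
vertex -3.609 0.44 -2.72
endloop
endfacet
facet normal 0.874 0.235 -0.426
outer loop
vertex -3.345 0.059 -2.388
vertex -3.609 0.44 -2.72
vertex -3.183 1.657 -1.175
endloop
endfacet
facet normal -0.360 -0.742 -0.566
outer loop
vertex -3.609 0.44 -2.72
vertex -3.877 0.223 -2.265
vertex -4.141 0.604 -2.597
endloop
endfacet
facet normal 0.091 0.770 -0.632
outer loop
vertex -3.609 0.44 -2.72
vertex -4.141 0.604 -2.597
vertex -3.183 1.657 -1.175
endloop
endfacet
facet normal -0.360 -0.742 -0.566
outer loop
vertex -4.141 0.604 -2.597
vertex -3.877 0.223 -2.265
vertex -4.409 0.387 -2.142
endloop
endfacet
facet normal -0.693 0.718 -0.065
outer loop
vertex -4.141 0.604 -2.597
vertex -4.409 0.387 -2.142
vertex -3.183 1.657 -1.175
endloop
endfacet
facet normal -0.360 -0.743 -0.564
outer loop
vertex -4.409 0.387 -2.142
vertex -3.877 0.223 -2.265
vertex -4.144 0.007 -1.81
endloop
endfacet
facet normal -0.695 0.133 0.707
outer loop
vertex -4.409 0.387 -2.142
vertex -4.144 0.007 -1.81
vertex -3.183 1.657 -1.175
endloop
endfacet
facet normal -0.360 -0.743 -0.564
outer loop
vertex -4.144 0.007 -1.81
vertex -3.877 0.223 -2.265
vertex -3.612 -0.157 -1.933
endloop
endfacet
facet normal 0.087 -0.402 0.912
outer loop
vertex -4.144 0.007 -1.81
vertex -3.612 -0.157 -1.933
vertex -3.183 1.657 -1.175
endloop
endfacet
facet normal -0.360 -0.743 -0.564
outer loop
vertex -3.612 -0.157 -1.933
vertex -3.877 0.223 -2.265
vertex -3.345 0.059 -2.388
endloop
endfacet
facet normal 0.871 -0.350 0.345
outer loop
vertex -3.612 -0.157 -1.933
vertex -3.345 0.059 -2.388
vertex -3.183 1.657 -1.175
endloop
endfacet

endsolid


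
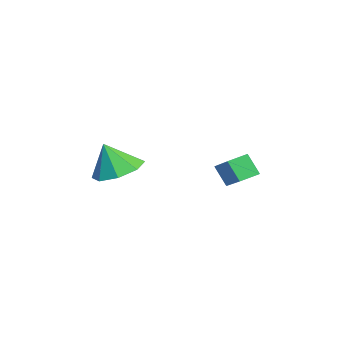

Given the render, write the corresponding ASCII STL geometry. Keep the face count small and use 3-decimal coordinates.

solid 
facet normal 0.040 0.383 -0.923
outer loop
vertex 3.608 -1.423 1.749
vertex 2.509 -1.411 1.706
vertex 3.283 -0.701 2.034
endloop
endfacet
facet normal 0.734 0.063 0.677
outer loop
vertex 3.608 -1.423 1.749
vertex 3.283 -0.701 2.034
vertex 2.451 -1.969 3.054
endloop
endfacet
facet normal 0.040 0.382 -0.923
outer loop
vertex 3.283 -0.701 2.034
vertex 2.509 -1.411 1.706
vertex 2.504 -0.394 2.127
endloop
endfacet
facet normal 0.288 0.479 0.830
outer loop
vertex 3.283 -0.701 2.034
vertex 2.504 -0.394 2.127
vertex 2.451 -1.969 3.054
endloop
endfacet
facet normal 0.040 0.382 -0.923
outer loop
vertex 2.504 -0.394 2.127
vertex 2.509 -1.411 1.706
vertex 1.728 -0.684 1.973
endloop
endfacet
facet normal -0.341 0.485 0.805
outer loop
vertex 2.504 -0.394 2.127
vertex 1.728 -0.684 1.973
vertex 2.451 -1.969 3.054
endloop
endfacet
facet normal 0.040 0.382 -0.923
outer loop
vertex 1.728 -0.684 1.973
vertex 2.509 -1.411 1.706
vertex 1.41 -1.399 1.663
endloop
endfacet
facet normal -0.782 0.080 0.618
outer loop
vertex 1.728 -0.684 1.973
vertex 1.41 -1.399 1.663
vertex 2.451 -1.969 3.054
endloop
endfacet
facet normal 0.040 0.383 -0.923
outer loop
vertex 1.41 -1.399 1.663
vertex 2.509 -1.411 1.706
vertex 1.736 -2.121 1.378
endloop
endfacet
facet normal -0.779 -0.501 0.378
outer loop
vertex 1.41 -1.399 1.663
vertex 1.736 -2.121 1.378
vertex 2.451 -1.969 3.054
endloop
endfacet
facet normal 0.040 0.383 -0.923
outer loop
vertex 1.736 -2.121 1.378
vertex 2.509 -1.411 1.706
vertex 2.515 -2.427 1.285
endloop
endfacet
facet normal -0.333 -0.916 0.225
outer loop
vertex 1.736 -2.121 1.378
vertex 2.515 -2.427 1.285
vertex 2.451 -1.969 3.054
endloop
endfacet
facet normal 0.041 0.383 -0.923
outer loop
vertex 2.515 -2.427 1.285
vertex 2.509 -1.411 1.706
vertex 3.29 -2.138 1.439
endloop
endfacet
facet normal 0.294 -0.923 0.249
outer loop
vertex 2.515 -2.427 1.285
vertex 3.29 -2.138 1.439
vertex 2.451 -1.969 3.054
endloop
endfacet
facet normal 0.040 0.382 -0.923
outer loop
vertex 3.29 -2.138 1.439
vertex 2.509 -1.411 1.706
vertex 3.608 -1.423 1.749
endloop
endfacet
facet normal 0.736 -0.517 0.437
outer loop
vertex 3.29 -2.138 1.439
vertex 3.608 -1.423 1.749
vertex 2.451 -1.969 3.054
endloop
endfacet
facet normal -0.389 -0.414 0.823
outer loop
vertex 1.444 2.823 1.628
vertex 1.117 3.624 1.876
vertex -0.325 2.421 0.59
endloop
endfacet
facet normal 0.364 -0.890 -0.275
outer loop
vertex 0.103 2.876 -0.316
vertex 1.444 2.823 1.628
vertex -0.325 2.421 0.59
endloop
endfacet
facet normal -0.389 -0.414 0.823
outer loop
vertex -0.325 2.421 0.59
vertex 1.117 3.624 1.876
vertex -0.652 3.222 0.838
endloop
endfacet
facet normal -0.847 -0.192 -0.496
outer loop
vertex -0.652 3.222 0.838
vertex 0.103 2.876 -0.316
vertex -0.325 2.421 0.59
endloop
endfacet
facet normal 0.847 0.192 0.496
outer loop
vertex 1.444 2.823 1.628
vertex 1.545 4.079 0.97
vertex 1.117 3.624 1.876
endloop
endfacet
facet normal 0.364 -0.890 -0.275
outer loop
vertex 1.872 3.278 0.722
vertex 1.444 2.823 1.628
vertex 0.103 2.876 -0.316
endloop
endfacet
facet normal 0.847 0.192 0.496
outer loop
vertex 1.872 3.278 0.722
vertex 1.545 4.079 0.97
vertex 1.444 2.823 1.628
endloop
endfacet
facet normal -0.364 0.890 0.275
outer loop
vertex 1.117 3.624 1.876
vertex 1.545 4.079 0.97
vertex -0.652 3.222 0.838
endloop
endfacet
facet normal -0.847 -0.192 -0.496
outer loop
vertex -0.224 3.677 -0.068
vertex 0.103 2.876 -0.316
vertex -0.652 3.222 0.838
endloop
endfacet
facet normal -0.364 0.890 0.275
outer loop
vertex -0.652 3.222 0.838
vertex 1.545 4.079 0.97
vertex -0.224 3.677 -0.068
endloop
endfacet
facet normal 0.389 0.414 -0.823
outer loop
vertex -0.224 3.677 -0.068
vertex 1.872 3.278 0.722
vertex 0.103 2.876 -0.316
endloop
endfacet
facet normal 0.389 0.414 -0.823
outer loop
vertex 1.545 4.079 0.97
vertex 1.872 3.278 0.722
vertex -0.224 3.677 -0.068
endloop
endfacet

endsolid


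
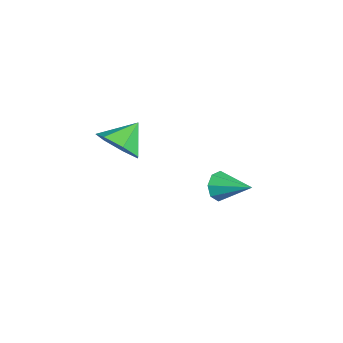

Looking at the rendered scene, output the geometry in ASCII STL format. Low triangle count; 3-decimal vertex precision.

solid 
facet normal 0.543 -0.562 -0.624
outer loop
vertex 3.4 -1.623 3.477
vertex 3.042 -1.173 2.76
vertex 3.8 -0.974 3.241
endloop
endfacet
facet normal 0.251 0.190 0.949
outer loop
vertex 3.4 -1.623 3.477
vertex 3.8 -0.974 3.241
vertex 2.378 -0.487 3.52
endloop
endfacet
facet normal 0.543 -0.562 -0.624
outer loop
vertex 3.8 -0.974 3.241
vertex 3.042 -1.173 2.76
vertex 3.629 -0.474 2.642
endloop
endfacet
facet normal 0.366 0.763 0.533
outer loop
vertex 3.8 -0.974 3.241
vertex 3.629 -0.474 2.642
vertex 2.378 -0.487 3.52
endloop
endfacet
facet normal 0.544 -0.562 -0.624
outer loop
vertex 3.629 -0.474 2.642
vertex 3.042 -1.173 2.76
vertex 3.016 -0.501 2.132
endloop
endfacet
facet normal -0.026 0.999 -0.022
outer loop
vertex 3.629 -0.474 2.642
vertex 3.016 -0.501 2.132
vertex 2.378 -0.487 3.52
endloop
endfacet
facet normal 0.543 -0.562 -0.624
outer loop
vertex 3.016 -0.501 2.132
vertex 3.042 -1.173 2.76
vertex 2.422 -1.033 2.094
endloop
endfacet
facet normal -0.627 0.721 -0.295
outer loop
vertex 3.016 -0.501 2.132
vertex 2.422 -1.033 2.094
vertex 2.378 -0.487 3.52
endloop
endfacet
facet normal 0.544 -0.561 -0.624
outer loop
vertex 2.422 -1.033 2.094
vertex 3.042 -1.173 2.76
vertex 2.295 -1.671 2.557
endloop
endfacet
facet normal -0.987 0.136 -0.083
outer loop
vertex 2.422 -1.033 2.094
vertex 2.295 -1.671 2.557
vertex 2.378 -0.487 3.52
endloop
endfacet
facet normal 0.544 -0.562 -0.623
outer loop
vertex 2.295 -1.671 2.557
vertex 3.042 -1.173 2.76
vertex 2.73 -1.933 3.173
endloop
endfacet
facet normal -0.834 -0.312 0.456
outer loop
vertex 2.295 -1.671 2.557
vertex 2.73 -1.933 3.173
vertex 2.378 -0.487 3.52
endloop
endfacet
facet normal 0.543 -0.562 -0.624
outer loop
vertex 2.73 -1.933 3.173
vertex 3.042 -1.173 2.76
vertex 3.4 -1.623 3.477
endloop
endfacet
facet normal -0.282 -0.288 0.915
outer loop
vertex 2.73 -1.933 3.173
vertex 3.4 -1.623 3.477
vertex 2.378 -0.487 3.52
endloop
endfacet
facet normal -0.547 -0.761 -0.348
outer loop
vertex 0.059 2.335 -2.289
vertex -0.344 2.375 -1.742
vertex -0.343 2.657 -2.361
endloop
endfacet
facet normal 0.506 0.470 -0.723
outer loop
vertex 0.059 2.335 -2.289
vertex -0.343 2.657 -2.361
vertex 0.484 3.525 -1.218
endloop
endfacet
facet normal -0.548 -0.761 -0.348
outer loop
vertex -0.343 2.657 -2.361
vertex -0.344 2.375 -1.742
vertex -0.746 2.814 -2.07
endloop
endfacet
facet normal -0.086 0.822 -0.562
outer loop
vertex -0.343 2.657 -2.361
vertex -0.746 2.814 -2.07
vertex 0.484 3.525 -1.218
endloop
endfacet
facet normal -0.548 -0.761 -0.347
outer loop
vertex -0.746 2.814 -2.07
vertex -0.344 2.375 -1.742
vertex -0.912 2.714 -1.588
endloop
endfacet
facet normal -0.503 0.864 0.006
outer loop
vertex -0.746 2.814 -2.07
vertex -0.912 2.714 -1.588
vertex 0.484 3.525 -1.218
endloop
endfacet
facet normal -0.548 -0.761 -0.346
outer loop
vertex -0.912 2.714 -1.588
vertex -0.344 2.375 -1.742
vertex -0.746 2.416 -1.195
endloop
endfacet
facet normal -0.504 0.572 0.647
outer loop
vertex -0.912 2.714 -1.588
vertex -0.746 2.416 -1.195
vertex 0.484 3.525 -1.218
endloop
endfacet
facet normal -0.549 -0.761 -0.346
outer loop
vertex -0.746 2.416 -1.195
vertex -0.344 2.375 -1.742
vertex -0.344 2.093 -1.123
endloop
endfacet
facet normal -0.085 0.115 0.990
outer loop
vertex -0.746 2.416 -1.195
vertex -0.344 2.093 -1.123
vertex 0.484 3.525 -1.218
endloop
endfacet
facet normal -0.547 -0.762 -0.347
outer loop
vertex -0.344 2.093 -1.123
vertex -0.344 2.375 -1.742
vertex 0.059 1.936 -1.413
endloop
endfacet
facet normal 0.505 -0.237 0.830
outer loop
vertex -0.344 2.093 -1.123
vertex 0.059 1.936 -1.413
vertex 0.484 3.525 -1.218
endloop
endfacet
facet normal -0.548 -0.762 -0.346
outer loop
vertex 0.059 1.936 -1.413
vertex -0.344 2.375 -1.742
vertex 0.225 2.036 -1.896
endloop
endfacet
facet normal 0.924 -0.279 0.260
outer loop
vertex 0.059 1.936 -1.413
vertex 0.225 2.036 -1.896
vertex 0.484 3.525 -1.218
endloop
endfacet
facet normal -0.548 -0.761 -0.348
outer loop
vertex 0.225 2.036 -1.896
vertex -0.344 2.375 -1.742
vertex 0.059 2.335 -2.289
endloop
endfacet
facet normal 0.925 0.013 -0.381
outer loop
vertex 0.225 2.036 -1.896
vertex 0.059 2.335 -2.289
vertex 0.484 3.525 -1.218
endloop
endfacet

endsolid


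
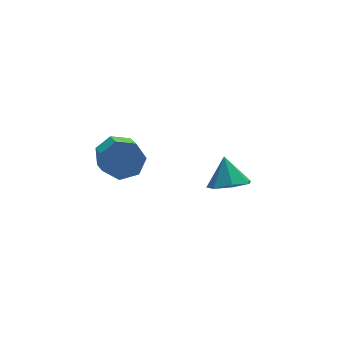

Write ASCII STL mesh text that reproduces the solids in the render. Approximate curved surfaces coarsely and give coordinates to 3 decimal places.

solid 
facet normal -0.051 -0.561 -0.826
outer loop
vertex 3.887 0.747 -0.768
vertex 3.079 0.744 -0.716
vertex 3.558 1.27 -1.103
endloop
endfacet
facet normal 0.780 0.601 0.172
outer loop
vertex 3.887 0.747 -0.768
vertex 3.558 1.27 -1.103
vertex 3.141 1.416 0.276
endloop
endfacet
facet normal -0.052 -0.561 -0.826
outer loop
vertex 3.558 1.27 -1.103
vertex 3.079 0.744 -0.716
vertex 2.868 1.397 -1.146
endloop
endfacet
facet normal 0.184 0.982 -0.048
outer loop
vertex 3.558 1.27 -1.103
vertex 2.868 1.397 -1.146
vertex 3.141 1.416 0.276
endloop
endfacet
facet normal -0.052 -0.561 -0.826
outer loop
vertex 2.868 1.397 -1.146
vertex 3.079 0.744 -0.716
vertex 2.337 1.032 -0.865
endloop
endfacet
facet normal -0.531 0.842 0.091
outer loop
vertex 2.868 1.397 -1.146
vertex 2.337 1.032 -0.865
vertex 3.141 1.416 0.276
endloop
endfacet
facet normal -0.052 -0.561 -0.826
outer loop
vertex 2.337 1.032 -0.865
vertex 3.079 0.744 -0.716
vertex 2.365 0.45 -0.472
endloop
endfacet
facet normal -0.826 0.288 0.485
outer loop
vertex 2.337 1.032 -0.865
vertex 2.365 0.45 -0.472
vertex 3.141 1.416 0.276
endloop
endfacet
facet normal -0.051 -0.561 -0.826
outer loop
vertex 2.365 0.45 -0.472
vertex 3.079 0.744 -0.716
vertex 2.931 0.089 -0.262
endloop
endfacet
facet normal -0.479 -0.264 0.837
outer loop
vertex 2.365 0.45 -0.472
vertex 2.931 0.089 -0.262
vertex 3.141 1.416 0.276
endloop
endfacet
facet normal -0.052 -0.561 -0.826
outer loop
vertex 2.931 0.089 -0.262
vertex 3.079 0.744 -0.716
vertex 3.608 0.221 -0.394
endloop
endfacet
facet normal 0.250 -0.397 0.883
outer loop
vertex 2.931 0.089 -0.262
vertex 3.608 0.221 -0.394
vertex 3.141 1.416 0.276
endloop
endfacet
facet normal -0.051 -0.561 -0.827
outer loop
vertex 3.608 0.221 -0.394
vertex 3.079 0.744 -0.716
vertex 3.887 0.747 -0.768
endloop
endfacet
facet normal 0.810 -0.012 0.587
outer loop
vertex 3.608 0.221 -0.394
vertex 3.887 0.747 -0.768
vertex 3.141 1.416 0.276
endloop
endfacet
facet normal 0.154 0.847 -0.508
outer loop
vertex -0.301 1.412 2.306
vertex -0.851 1.197 1.781
vertex -0.941 1.613 2.447
endloop
endfacet
facet normal 0.323 0.443 0.836
outer loop
vertex -0.301 1.412 2.306
vertex -0.941 1.613 2.447
vertex -0.518 0.218 3.023
endloop
endfacet
facet normal 0.323 0.443 0.836
outer loop
vertex -0.518 0.218 3.023
vertex -0.941 1.613 2.447
vertex -1.158 0.419 3.164
endloop
endfacet
facet normal -0.154 -0.847 0.509
outer loop
vertex -0.518 0.218 3.023
vertex -1.158 0.419 3.164
vertex -1.069 0.003 2.499
endloop
endfacet
facet normal 0.154 0.847 -0.508
outer loop
vertex -0.941 1.613 2.447
vertex -0.851 1.197 1.781
vertex -1.513 1.501 2.087
endloop
endfacet
facet normal -0.528 0.506 0.682
outer loop
vertex -0.941 1.613 2.447
vertex -1.513 1.501 2.087
vertex -1.158 0.419 3.164
endloop
endfacet
facet normal -0.528 0.506 0.682
outer loop
vertex -1.158 0.419 3.164
vertex -1.513 1.501 2.087
vertex -1.731 0.307 2.804
endloop
endfacet
facet normal -0.154 -0.847 0.509
outer loop
vertex -1.158 0.419 3.164
vertex -1.731 0.307 2.804
vertex -1.069 0.003 2.499
endloop
endfacet
facet normal 0.154 0.847 -0.509
outer loop
vertex -1.513 1.501 2.087
vertex -0.851 1.197 1.781
vertex -1.587 1.16 1.497
endloop
endfacet
facet normal -0.982 0.188 0.015
outer loop
vertex -1.513 1.501 2.087
vertex -1.587 1.16 1.497
vertex -1.731 0.307 2.804
endloop
endfacet
facet normal -0.982 0.188 0.015
outer loop
vertex -1.731 0.307 2.804
vertex -1.587 1.16 1.497
vertex -1.805 -0.034 2.214
endloop
endfacet
facet normal -0.154 -0.847 0.509
outer loop
vertex -1.731 0.307 2.804
vertex -1.805 -0.034 2.214
vertex -1.069 0.003 2.499
endloop
endfacet
facet normal 0.154 0.847 -0.509
outer loop
vertex -1.587 1.16 1.497
vertex -0.851 1.197 1.781
vertex -1.107 0.847 1.121
endloop
endfacet
facet normal -0.697 -0.271 -0.664
outer loop
vertex -1.587 1.16 1.497
vertex -1.107 0.847 1.121
vertex -1.805 -0.034 2.214
endloop
endfacet
facet normal -0.696 -0.272 -0.664
outer loop
vertex -1.805 -0.034 2.214
vertex -1.107 0.847 1.121
vertex -1.324 -0.347 1.838
endloop
endfacet
facet normal -0.154 -0.847 0.508
outer loop
vertex -1.805 -0.034 2.214
vertex -1.324 -0.347 1.838
vertex -1.069 0.003 2.499
endloop
endfacet
facet normal 0.153 0.847 -0.509
outer loop
vertex -1.107 0.847 1.121
vertex -0.851 1.197 1.781
vertex -0.434 0.798 1.242
endloop
endfacet
facet normal 0.113 -0.527 -0.843
outer loop
vertex -1.107 0.847 1.121
vertex -0.434 0.798 1.242
vertex -1.324 -0.347 1.838
endloop
endfacet
facet normal 0.114 -0.527 -0.842
outer loop
vertex -1.324 -0.347 1.838
vertex -0.434 0.798 1.242
vertex -0.651 -0.397 1.96
endloop
endfacet
facet normal -0.155 -0.847 0.508
outer loop
vertex -1.324 -0.347 1.838
vertex -0.651 -0.397 1.96
vertex -1.069 0.003 2.499
endloop
endfacet
facet normal 0.154 0.847 -0.508
outer loop
vertex -0.434 0.798 1.242
vertex -0.851 1.197 1.781
vertex -0.075 1.049 1.77
endloop
endfacet
facet normal 0.838 -0.385 -0.387
outer loop
vertex -0.434 0.798 1.242
vertex -0.075 1.049 1.77
vertex -0.651 -0.397 1.96
endloop
endfacet
facet normal 0.839 -0.385 -0.386
outer loop
vertex -0.651 -0.397 1.96
vertex -0.075 1.049 1.77
vertex -0.293 -0.145 2.487
endloop
endfacet
facet normal -0.154 -0.847 0.509
outer loop
vertex -0.651 -0.397 1.96
vertex -0.293 -0.145 2.487
vertex -1.069 0.003 2.499
endloop
endfacet
facet normal 0.154 0.847 -0.509
outer loop
vertex -0.075 1.049 1.77
vertex -0.851 1.197 1.781
vertex -0.301 1.412 2.306
endloop
endfacet
facet normal 0.931 0.047 0.361
outer loop
vertex -0.075 1.049 1.77
vertex -0.301 1.412 2.306
vertex -0.293 -0.145 2.487
endloop
endfacet
facet normal 0.932 0.047 0.360
outer loop
vertex -0.293 -0.145 2.487
vertex -0.301 1.412 2.306
vertex -0.518 0.218 3.023
endloop
endfacet
facet normal -0.154 -0.847 0.509
outer loop
vertex -0.293 -0.145 2.487
vertex -0.518 0.218 3.023
vertex -1.069 0.003 2.499
endloop
endfacet

endsolid


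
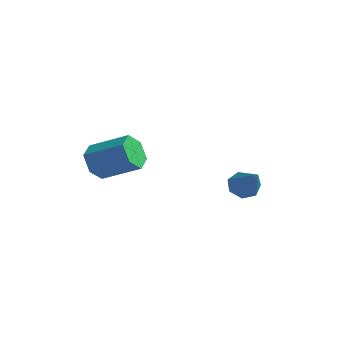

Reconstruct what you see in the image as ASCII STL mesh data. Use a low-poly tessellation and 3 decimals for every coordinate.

solid 
facet normal -0.652 0.404 -0.641
outer loop
vertex 1.331 0.573 -5.138
vertex 0.746 0.447 -4.622
vertex 1.211 1.082 -4.695
endloop
endfacet
facet normal 0.905 0.380 -0.192
outer loop
vertex 1.331 0.573 -5.138
vertex 1.211 1.082 -4.695
vertex 2.154 -0.427 -3.238
endloop
endfacet
facet normal -0.652 0.404 -0.642
outer loop
vertex 1.211 1.082 -4.695
vertex 0.746 0.447 -4.622
vertex 0.74 1.113 -4.197
endloop
endfacet
facet normal 0.511 0.741 0.437
outer loop
vertex 1.211 1.082 -4.695
vertex 0.74 1.113 -4.197
vertex 2.154 -0.427 -3.238
endloop
endfacet
facet normal -0.652 0.404 -0.642
outer loop
vertex 0.74 1.113 -4.197
vertex 0.746 0.447 -4.622
vertex 0.274 0.642 -4.02
endloop
endfacet
facet normal -0.115 0.447 0.887
outer loop
vertex 0.74 1.113 -4.197
vertex 0.274 0.642 -4.02
vertex 2.154 -0.427 -3.238
endloop
endfacet
facet normal -0.652 0.404 -0.642
outer loop
vertex 0.274 0.642 -4.02
vertex 0.746 0.447 -4.622
vertex 0.163 0.025 -4.296
endloop
endfacet
facet normal -0.499 -0.277 0.821
outer loop
vertex 0.274 0.642 -4.02
vertex 0.163 0.025 -4.296
vertex 2.154 -0.427 -3.238
endloop
endfacet
facet normal -0.652 0.406 -0.641
outer loop
vertex 0.163 0.025 -4.296
vertex 0.746 0.447 -4.622
vertex 0.491 -0.274 -4.819
endloop
endfacet
facet normal -0.354 -0.890 0.287
outer loop
vertex 0.163 0.025 -4.296
vertex 0.491 -0.274 -4.819
vertex 2.154 -0.427 -3.238
endloop
endfacet
facet normal -0.651 0.406 -0.641
outer loop
vertex 0.491 -0.274 -4.819
vertex 0.746 0.447 -4.622
vertex 1.011 -0.03 -5.193
endloop
endfacet
facet normal 0.211 -0.927 -0.311
outer loop
vertex 0.491 -0.274 -4.819
vertex 1.011 -0.03 -5.193
vertex 2.154 -0.427 -3.238
endloop
endfacet
facet normal -0.652 0.405 -0.641
outer loop
vertex 1.011 -0.03 -5.193
vertex 0.746 0.447 -4.622
vertex 1.331 0.573 -5.138
endloop
endfacet
facet normal 0.771 -0.361 -0.524
outer loop
vertex 1.011 -0.03 -5.193
vertex 1.331 0.573 -5.138
vertex 2.154 -0.427 -3.238
endloop
endfacet
facet normal -0.842 -0.315 -0.439
outer loop
vertex -4.264 -3.371 -4.306
vertex -4.761 -3.216 -3.464
vertex -4.683 -2.491 -4.134
endloop
endfacet
facet normal 0.335 0.332 -0.882
outer loop
vertex -4.264 -3.371 -4.306
vertex -4.683 -2.491 -4.134
vertex -2.522 -2.718 -3.398
endloop
endfacet
facet normal 0.335 0.333 -0.881
outer loop
vertex -2.522 -2.718 -3.398
vertex -4.683 -2.491 -4.134
vertex -2.942 -1.838 -3.225
endloop
endfacet
facet normal 0.841 0.315 0.439
outer loop
vertex -2.522 -2.718 -3.398
vertex -2.942 -1.838 -3.225
vertex -3.019 -2.564 -2.556
endloop
endfacet
facet normal -0.841 -0.316 -0.440
outer loop
vertex -4.683 -2.491 -4.134
vertex -4.761 -3.216 -3.464
vertex -5.181 -2.337 -3.292
endloop
endfacet
facet normal -0.200 0.936 -0.289
outer loop
vertex -4.683 -2.491 -4.134
vertex -5.181 -2.337 -3.292
vertex -2.942 -1.838 -3.225
endloop
endfacet
facet normal -0.200 0.936 -0.289
outer loop
vertex -2.942 -1.838 -3.225
vertex -5.181 -2.337 -3.292
vertex -3.439 -1.684 -2.383
endloop
endfacet
facet normal 0.841 0.315 0.439
outer loop
vertex -2.942 -1.838 -3.225
vertex -3.439 -1.684 -2.383
vertex -3.019 -2.564 -2.556
endloop
endfacet
facet normal -0.841 -0.316 -0.439
outer loop
vertex -5.181 -2.337 -3.292
vertex -4.761 -3.216 -3.464
vertex -5.258 -3.062 -2.622
endloop
endfacet
facet normal -0.535 0.603 0.591
outer loop
vertex -5.181 -2.337 -3.292
vertex -5.258 -3.062 -2.622
vertex -3.439 -1.684 -2.383
endloop
endfacet
facet normal -0.535 0.603 0.592
outer loop
vertex -3.439 -1.684 -2.383
vertex -5.258 -3.062 -2.622
vertex -3.516 -2.409 -1.714
endloop
endfacet
facet normal 0.841 0.315 0.439
outer loop
vertex -3.439 -1.684 -2.383
vertex -3.516 -2.409 -1.714
vertex -3.019 -2.564 -2.556
endloop
endfacet
facet normal -0.841 -0.315 -0.439
outer loop
vertex -5.258 -3.062 -2.622
vertex -4.761 -3.216 -3.464
vertex -4.838 -3.942 -2.795
endloop
endfacet
facet normal -0.335 -0.333 0.882
outer loop
vertex -5.258 -3.062 -2.622
vertex -4.838 -3.942 -2.795
vertex -3.516 -2.409 -1.714
endloop
endfacet
facet normal -0.336 -0.332 0.881
outer loop
vertex -3.516 -2.409 -1.714
vertex -4.838 -3.942 -2.795
vertex -3.097 -3.289 -1.886
endloop
endfacet
facet normal 0.842 0.315 0.439
outer loop
vertex -3.516 -2.409 -1.714
vertex -3.097 -3.289 -1.886
vertex -3.019 -2.564 -2.556
endloop
endfacet
facet normal -0.841 -0.315 -0.439
outer loop
vertex -4.838 -3.942 -2.795
vertex -4.761 -3.216 -3.464
vertex -4.341 -4.096 -3.637
endloop
endfacet
facet normal 0.200 -0.936 0.289
outer loop
vertex -4.838 -3.942 -2.795
vertex -4.341 -4.096 -3.637
vertex -3.097 -3.289 -1.886
endloop
endfacet
facet normal 0.200 -0.936 0.289
outer loop
vertex -3.097 -3.289 -1.886
vertex -4.341 -4.096 -3.637
vertex -2.599 -3.443 -2.728
endloop
endfacet
facet normal 0.841 0.316 0.440
outer loop
vertex -3.097 -3.289 -1.886
vertex -2.599 -3.443 -2.728
vertex -3.019 -2.564 -2.556
endloop
endfacet
facet normal -0.841 -0.315 -0.439
outer loop
vertex -4.341 -4.096 -3.637
vertex -4.761 -3.216 -3.464
vertex -4.264 -3.371 -4.306
endloop
endfacet
facet normal 0.535 -0.603 -0.592
outer loop
vertex -4.341 -4.096 -3.637
vertex -4.264 -3.371 -4.306
vertex -2.599 -3.443 -2.728
endloop
endfacet
facet normal 0.535 -0.604 -0.592
outer loop
vertex -2.599 -3.443 -2.728
vertex -4.264 -3.371 -4.306
vertex -2.522 -2.718 -3.398
endloop
endfacet
facet normal 0.841 0.316 0.439
outer loop
vertex -2.599 -3.443 -2.728
vertex -2.522 -2.718 -3.398
vertex -3.019 -2.564 -2.556
endloop
endfacet

endsolid


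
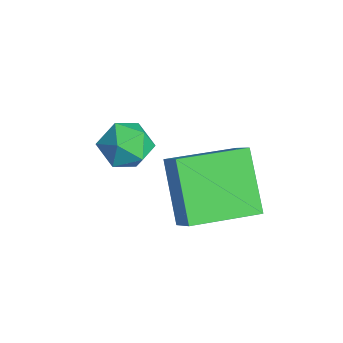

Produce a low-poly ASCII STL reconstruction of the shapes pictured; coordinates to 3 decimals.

solid 
facet normal -0.745 -0.105 -0.659
outer loop
vertex -1.911 -0.43 3.227
vertex -2.028 1.568 3.041
vertex -0.582 -0.491 1.733
endloop
endfacet
facet normal 0.058 -0.994 0.093
outer loop
vertex 0.148 -0.388 2.379
vertex -1.911 -0.43 3.227
vertex -0.582 -0.491 1.733
endloop
endfacet
facet normal -0.745 -0.105 -0.659
outer loop
vertex -0.582 -0.491 1.733
vertex -2.028 1.568 3.041
vertex -0.699 1.507 1.548
endloop
endfacet
facet normal 0.665 -0.030 -0.746
outer loop
vertex -0.699 1.507 1.548
vertex 0.148 -0.388 2.379
vertex -0.582 -0.491 1.733
endloop
endfacet
facet normal -0.665 0.031 0.746
outer loop
vertex -1.911 -0.43 3.227
vertex -1.298 1.671 3.687
vertex -2.028 1.568 3.041
endloop
endfacet
facet normal 0.058 -0.994 0.093
outer loop
vertex -1.181 -0.327 3.872
vertex -1.911 -0.43 3.227
vertex 0.148 -0.388 2.379
endloop
endfacet
facet normal -0.664 0.030 0.747
outer loop
vertex -1.181 -0.327 3.872
vertex -1.298 1.671 3.687
vertex -1.911 -0.43 3.227
endloop
endfacet
facet normal -0.058 0.994 -0.093
outer loop
vertex -2.028 1.568 3.041
vertex -1.298 1.671 3.687
vertex -0.699 1.507 1.548
endloop
endfacet
facet normal 0.664 -0.031 -0.747
outer loop
vertex 0.031 1.61 2.193
vertex 0.148 -0.388 2.379
vertex -0.699 1.507 1.548
endloop
endfacet
facet normal -0.058 0.994 -0.093
outer loop
vertex -0.699 1.507 1.548
vertex -1.298 1.671 3.687
vertex 0.031 1.61 2.193
endloop
endfacet
facet normal 0.745 0.105 0.659
outer loop
vertex 0.031 1.61 2.193
vertex -1.181 -0.327 3.872
vertex 0.148 -0.388 2.379
endloop
endfacet
facet normal 0.745 0.105 0.659
outer loop
vertex -1.298 1.671 3.687
vertex -1.181 -0.327 3.872
vertex 0.031 1.61 2.193
endloop
endfacet
facet normal 0.236 -0.059 0.970
outer loop
vertex -3.164 -0.581 3.262
vertex -3.709 -1.215 3.356
vertex -2.909 -1.375 3.152
endloop
endfacet
facet normal 0.791 0.173 0.587
outer loop
vertex -3.164 -0.581 3.262
vertex -2.909 -1.375 3.152
vertex -2.649 -0.774 2.625
endloop
endfacet
facet normal 0.592 0.767 0.246
outer loop
vertex -3.164 -0.581 3.262
vertex -2.649 -0.774 2.625
vertex -3.289 -0.241 2.503
endloop
endfacet
facet normal -0.088 0.904 0.419
outer loop
vertex -3.164 -0.581 3.262
vertex -3.289 -0.241 2.503
vertex -3.944 -0.514 2.954
endloop
endfacet
facet normal -0.308 0.393 0.866
outer loop
vertex -3.164 -0.581 3.262
vertex -3.944 -0.514 2.954
vertex -3.709 -1.215 3.356
endloop
endfacet
facet normal 0.942 -0.323 0.097
outer loop
vertex -2.649 -0.774 2.625
vertex -2.909 -1.375 3.152
vertex -2.876 -1.526 2.326
endloop
endfacet
facet normal 0.043 -0.697 0.716
outer loop
vertex -2.909 -1.375 3.152
vertex -3.709 -1.215 3.356
vertex -3.531 -1.799 2.777
endloop
endfacet
facet normal -0.836 0.034 0.548
outer loop
vertex -3.709 -1.215 3.356
vertex -3.944 -0.514 2.954
vertex -4.171 -1.266 2.655
endloop
endfacet
facet normal -0.480 0.860 -0.176
outer loop
vertex -3.944 -0.514 2.954
vertex -3.289 -0.241 2.503
vertex -3.911 -0.665 2.128
endloop
endfacet
facet normal 0.620 0.640 -0.455
outer loop
vertex -3.289 -0.241 2.503
vertex -2.649 -0.774 2.625
vertex -3.111 -0.825 1.924
endloop
endfacet
facet normal 0.088 -0.904 -0.419
outer loop
vertex -3.656 -1.459 2.018
vertex -2.876 -1.526 2.326
vertex -3.531 -1.799 2.777
endloop
endfacet
facet normal -0.592 -0.767 -0.246
outer loop
vertex -3.656 -1.459 2.018
vertex -3.531 -1.799 2.777
vertex -4.171 -1.266 2.655
endloop
endfacet
facet normal -0.791 -0.173 -0.587
outer loop
vertex -3.656 -1.459 2.018
vertex -4.171 -1.266 2.655
vertex -3.911 -0.665 2.128
endloop
endfacet
facet normal -0.236 0.059 -0.970
outer loop
vertex -3.656 -1.459 2.018
vertex -3.911 -0.665 2.128
vertex -3.111 -0.825 1.924
endloop
endfacet
facet normal 0.308 -0.393 -0.866
outer loop
vertex -3.656 -1.459 2.018
vertex -3.111 -0.825 1.924
vertex -2.876 -1.526 2.326
endloop
endfacet
facet normal 0.480 -0.860 0.176
outer loop
vertex -3.531 -1.799 2.777
vertex -2.876 -1.526 2.326
vertex -2.909 -1.375 3.152
endloop
endfacet
facet normal -0.620 -0.640 0.455
outer loop
vertex -4.171 -1.266 2.655
vertex -3.531 -1.799 2.777
vertex -3.709 -1.215 3.356
endloop
endfacet
facet normal -0.942 0.323 -0.097
outer loop
vertex -3.911 -0.665 2.128
vertex -4.171 -1.266 2.655
vertex -3.944 -0.514 2.954
endloop
endfacet
facet normal -0.043 0.697 -0.716
outer loop
vertex -3.111 -0.825 1.924
vertex -3.911 -0.665 2.128
vertex -3.289 -0.241 2.503
endloop
endfacet
facet normal 0.836 -0.034 -0.548
outer loop
vertex -2.876 -1.526 2.326
vertex -3.111 -0.825 1.924
vertex -2.649 -0.774 2.625
endloop
endfacet

endsolid


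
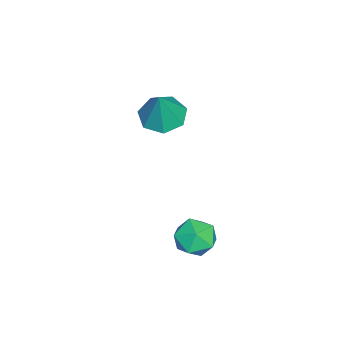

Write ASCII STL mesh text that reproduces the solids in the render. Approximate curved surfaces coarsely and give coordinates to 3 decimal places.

solid 
facet normal -0.749 -0.509 0.425
outer loop
vertex 0.5 0.595 -2.734
vertex 0.935 -0.161 -2.873
vertex 1.057 0.287 -2.122
endloop
endfacet
facet normal -0.694 0.145 0.705
outer loop
vertex 0.5 0.595 -2.734
vertex 1.057 0.287 -2.122
vertex 1.043 1.149 -2.313
endloop
endfacet
facet normal -0.766 0.618 0.175
outer loop
vertex 0.5 0.595 -2.734
vertex 1.043 1.149 -2.313
vertex 0.913 1.234 -3.182
endloop
endfacet
facet normal -0.865 0.256 -0.432
outer loop
vertex 0.5 0.595 -2.734
vertex 0.913 1.234 -3.182
vertex 0.846 0.424 -3.528
endloop
endfacet
facet normal -0.854 -0.440 -0.277
outer loop
vertex 0.5 0.595 -2.734
vertex 0.846 0.424 -3.528
vertex 0.935 -0.161 -2.873
endloop
endfacet
facet normal -0.038 0.216 0.976
outer loop
vertex 1.043 1.149 -2.313
vertex 1.057 0.287 -2.122
vertex 1.814 0.736 -2.192
endloop
endfacet
facet normal -0.126 -0.843 0.523
outer loop
vertex 1.057 0.287 -2.122
vertex 0.935 -0.161 -2.873
vertex 1.747 -0.074 -2.538
endloop
endfacet
facet normal -0.296 -0.732 -0.614
outer loop
vertex 0.935 -0.161 -2.873
vertex 0.846 0.424 -3.528
vertex 1.617 0.011 -3.407
endloop
endfacet
facet normal -0.314 0.395 -0.863
outer loop
vertex 0.846 0.424 -3.528
vertex 0.913 1.234 -3.182
vertex 1.603 0.873 -3.598
endloop
endfacet
facet normal -0.154 0.981 0.119
outer loop
vertex 0.913 1.234 -3.182
vertex 1.043 1.149 -2.313
vertex 1.725 1.321 -2.847
endloop
endfacet
facet normal 0.865 -0.256 0.432
outer loop
vertex 2.16 0.565 -2.986
vertex 1.814 0.736 -2.192
vertex 1.747 -0.074 -2.538
endloop
endfacet
facet normal 0.766 -0.618 -0.175
outer loop
vertex 2.16 0.565 -2.986
vertex 1.747 -0.074 -2.538
vertex 1.617 0.011 -3.407
endloop
endfacet
facet normal 0.694 -0.145 -0.705
outer loop
vertex 2.16 0.565 -2.986
vertex 1.617 0.011 -3.407
vertex 1.603 0.873 -3.598
endloop
endfacet
facet normal 0.749 0.509 -0.425
outer loop
vertex 2.16 0.565 -2.986
vertex 1.603 0.873 -3.598
vertex 1.725 1.321 -2.847
endloop
endfacet
facet normal 0.854 0.440 0.277
outer loop
vertex 2.16 0.565 -2.986
vertex 1.725 1.321 -2.847
vertex 1.814 0.736 -2.192
endloop
endfacet
facet normal 0.314 -0.395 0.863
outer loop
vertex 1.747 -0.074 -2.538
vertex 1.814 0.736 -2.192
vertex 1.057 0.287 -2.122
endloop
endfacet
facet normal 0.154 -0.981 -0.119
outer loop
vertex 1.617 0.011 -3.407
vertex 1.747 -0.074 -2.538
vertex 0.935 -0.161 -2.873
endloop
endfacet
facet normal 0.038 -0.216 -0.976
outer loop
vertex 1.603 0.873 -3.598
vertex 1.617 0.011 -3.407
vertex 0.846 0.424 -3.528
endloop
endfacet
facet normal 0.126 0.843 -0.523
outer loop
vertex 1.725 1.321 -2.847
vertex 1.603 0.873 -3.598
vertex 0.913 1.234 -3.182
endloop
endfacet
facet normal 0.296 0.732 0.614
outer loop
vertex 1.814 0.736 -2.192
vertex 1.725 1.321 -2.847
vertex 1.043 1.149 -2.313
endloop
endfacet
facet normal -0.405 -0.040 -0.913
outer loop
vertex -2.154 -1.575 -0.527
vertex -2.96 -1.854 -0.157
vertex -2.668 -0.987 -0.325
endloop
endfacet
facet normal 0.768 0.630 0.121
outer loop
vertex -2.154 -1.575 -0.527
vertex -2.668 -0.987 -0.325
vertex -2.28 -1.786 1.377
endloop
endfacet
facet normal -0.404 -0.041 -0.914
outer loop
vertex -2.668 -0.987 -0.325
vertex -2.96 -1.854 -0.157
vertex -3.403 -1.052 0.003
endloop
endfacet
facet normal 0.100 0.909 0.404
outer loop
vertex -2.668 -0.987 -0.325
vertex -3.403 -1.052 0.003
vertex -2.28 -1.786 1.377
endloop
endfacet
facet normal -0.405 -0.041 -0.913
outer loop
vertex -3.403 -1.052 0.003
vertex -2.96 -1.854 -0.157
vertex -3.804 -1.721 0.211
endloop
endfacet
facet normal -0.506 0.518 0.690
outer loop
vertex -3.403 -1.052 0.003
vertex -3.804 -1.721 0.211
vertex -2.28 -1.786 1.377
endloop
endfacet
facet normal -0.405 -0.040 -0.914
outer loop
vertex -3.804 -1.721 0.211
vertex -2.96 -1.854 -0.157
vertex -3.57 -2.49 0.141
endloop
endfacet
facet normal -0.595 -0.251 0.764
outer loop
vertex -3.804 -1.721 0.211
vertex -3.57 -2.49 0.141
vertex -2.28 -1.786 1.377
endloop
endfacet
facet normal -0.404 -0.041 -0.914
outer loop
vertex -3.57 -2.49 0.141
vertex -2.96 -1.854 -0.157
vertex -2.876 -2.78 -0.153
endloop
endfacet
facet normal -0.100 -0.816 0.569
outer loop
vertex -3.57 -2.49 0.141
vertex -2.876 -2.78 -0.153
vertex -2.28 -1.786 1.377
endloop
endfacet
facet normal -0.406 -0.041 -0.913
outer loop
vertex -2.876 -2.78 -0.153
vertex -2.96 -1.854 -0.157
vertex -2.246 -2.373 -0.451
endloop
endfacet
facet normal 0.607 -0.754 0.253
outer loop
vertex -2.876 -2.78 -0.153
vertex -2.246 -2.373 -0.451
vertex -2.28 -1.786 1.377
endloop
endfacet
facet normal -0.405 -0.040 -0.913
outer loop
vertex -2.246 -2.373 -0.451
vertex -2.96 -1.854 -0.157
vertex -2.154 -1.575 -0.527
endloop
endfacet
facet normal 0.993 -0.109 0.054
outer loop
vertex -2.246 -2.373 -0.451
vertex -2.154 -1.575 -0.527
vertex -2.28 -1.786 1.377
endloop
endfacet

endsolid
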